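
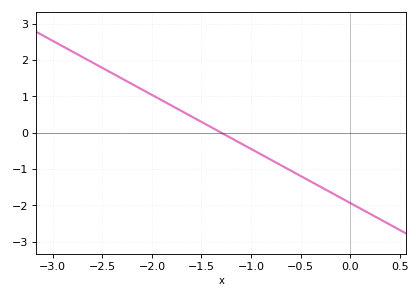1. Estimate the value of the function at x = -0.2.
-1.64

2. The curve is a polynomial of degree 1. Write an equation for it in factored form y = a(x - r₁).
y = -1.49(x + 1.3)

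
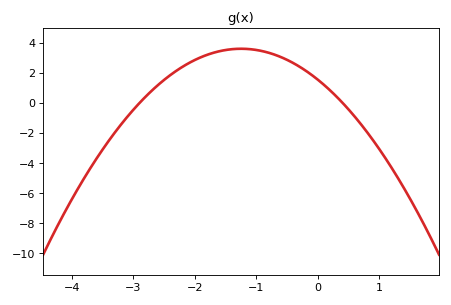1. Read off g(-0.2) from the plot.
2.14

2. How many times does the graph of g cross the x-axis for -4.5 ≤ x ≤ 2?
2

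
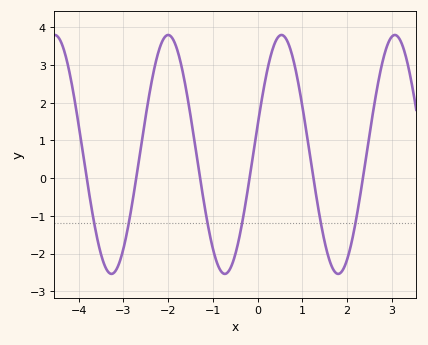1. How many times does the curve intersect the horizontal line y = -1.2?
6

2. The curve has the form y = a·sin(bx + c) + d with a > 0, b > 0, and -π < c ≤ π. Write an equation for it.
y = 3.17sin(2.5x + 0.25) + 0.63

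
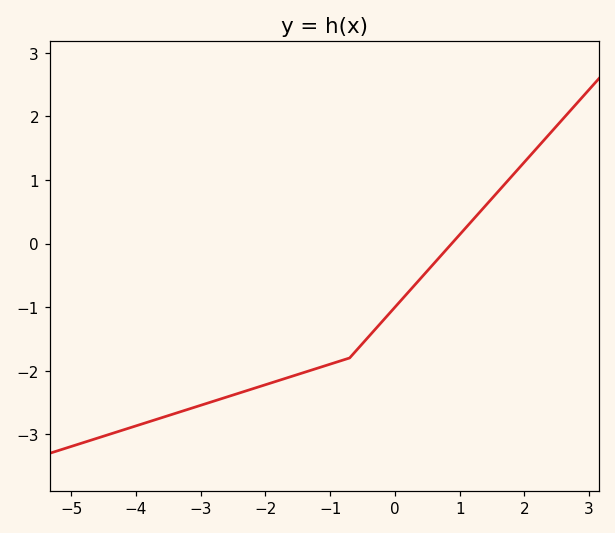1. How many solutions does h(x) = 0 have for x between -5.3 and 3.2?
1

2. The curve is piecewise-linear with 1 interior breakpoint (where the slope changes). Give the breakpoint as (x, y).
(-0.7, -1.8)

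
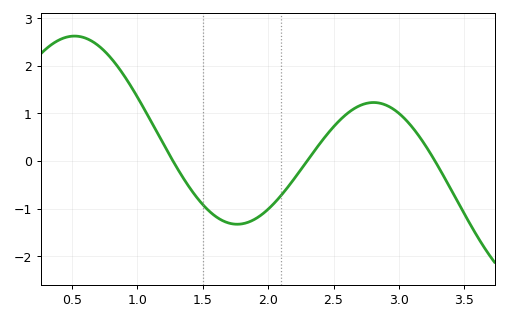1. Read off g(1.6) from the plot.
-1.2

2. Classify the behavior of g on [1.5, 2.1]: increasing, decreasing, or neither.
neither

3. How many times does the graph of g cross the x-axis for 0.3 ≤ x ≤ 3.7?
3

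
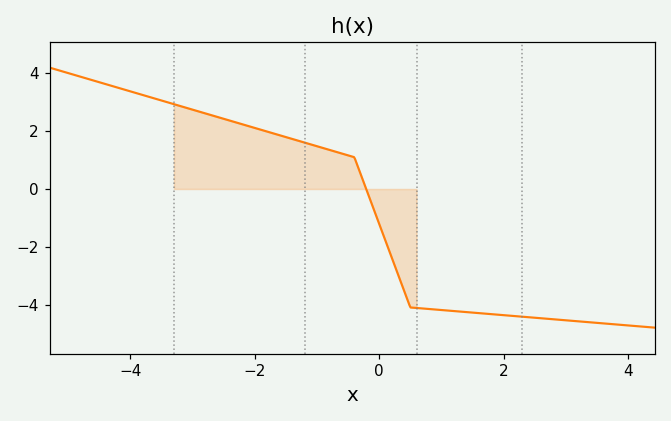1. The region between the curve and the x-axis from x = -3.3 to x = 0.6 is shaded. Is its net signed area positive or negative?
positive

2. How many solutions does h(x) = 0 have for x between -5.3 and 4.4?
1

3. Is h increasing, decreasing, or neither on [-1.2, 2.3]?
decreasing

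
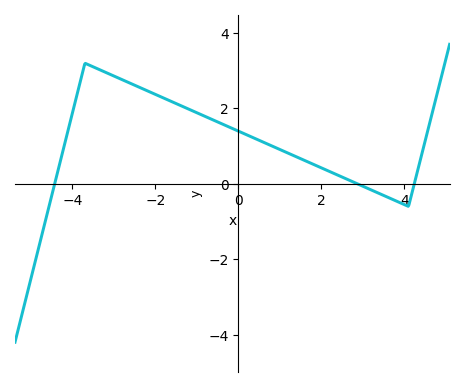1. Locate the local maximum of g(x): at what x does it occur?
-3.7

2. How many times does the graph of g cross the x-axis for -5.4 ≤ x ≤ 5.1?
3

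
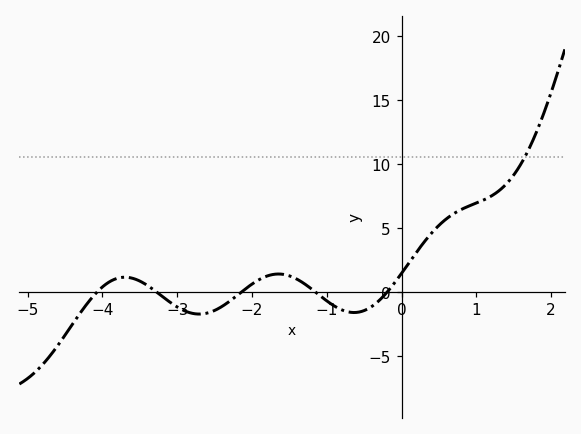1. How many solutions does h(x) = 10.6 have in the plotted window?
1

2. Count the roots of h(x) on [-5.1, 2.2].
5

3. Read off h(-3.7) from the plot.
1.16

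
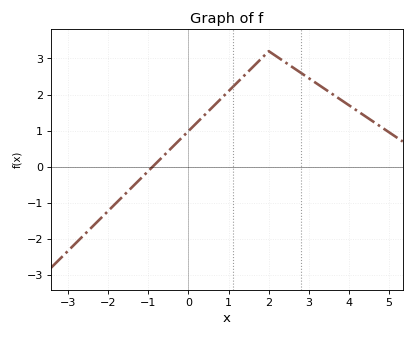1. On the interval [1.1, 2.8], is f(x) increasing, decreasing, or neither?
neither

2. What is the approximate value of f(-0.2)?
0.772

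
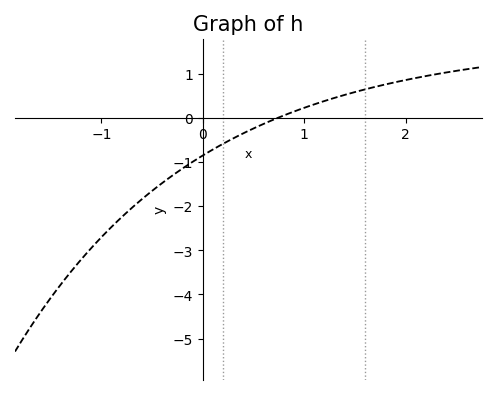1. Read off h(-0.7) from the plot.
-2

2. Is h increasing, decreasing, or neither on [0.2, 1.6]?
increasing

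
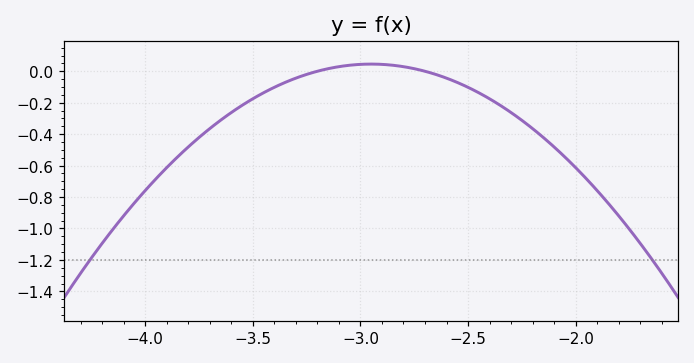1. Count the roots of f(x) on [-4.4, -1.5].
2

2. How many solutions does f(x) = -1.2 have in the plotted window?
2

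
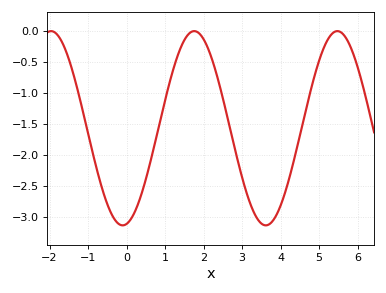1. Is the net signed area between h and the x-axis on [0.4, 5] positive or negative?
negative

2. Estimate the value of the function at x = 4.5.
-1.7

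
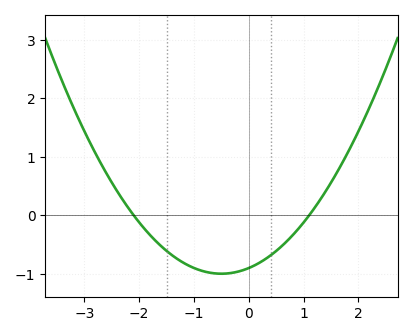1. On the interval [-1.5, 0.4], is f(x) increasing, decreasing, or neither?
neither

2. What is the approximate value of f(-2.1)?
0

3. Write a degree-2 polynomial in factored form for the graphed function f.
y = 0.39(x + 2.1)(x - 1.1)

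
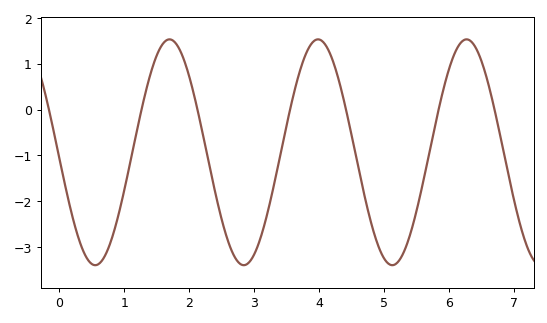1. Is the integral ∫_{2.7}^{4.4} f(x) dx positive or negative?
negative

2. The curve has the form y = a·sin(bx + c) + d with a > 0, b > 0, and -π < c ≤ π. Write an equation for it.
y = 2.46sin(2.8x - 3.1) - 0.93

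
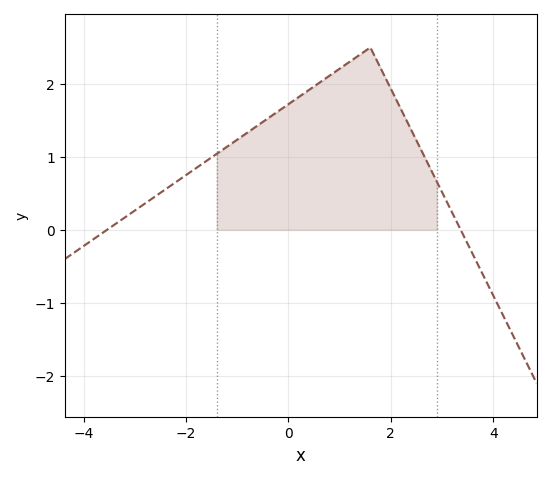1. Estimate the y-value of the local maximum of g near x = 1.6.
2.5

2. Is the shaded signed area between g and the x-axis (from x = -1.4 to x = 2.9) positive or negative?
positive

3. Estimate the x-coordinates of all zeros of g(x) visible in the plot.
-3.54, 3.37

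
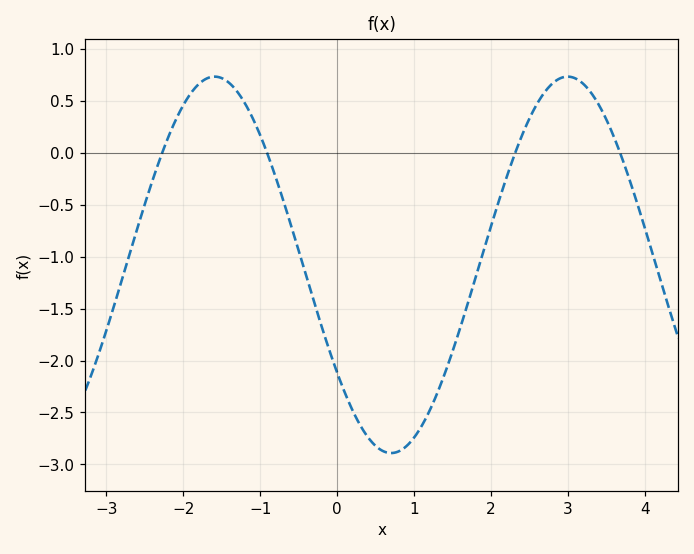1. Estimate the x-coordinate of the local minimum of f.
0.7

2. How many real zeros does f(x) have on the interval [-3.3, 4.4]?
4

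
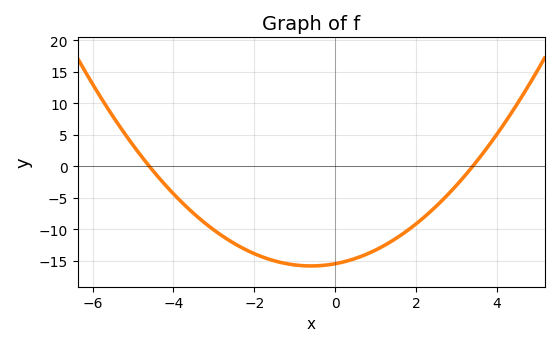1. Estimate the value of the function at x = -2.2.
-13.5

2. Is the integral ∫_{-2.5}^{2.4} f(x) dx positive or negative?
negative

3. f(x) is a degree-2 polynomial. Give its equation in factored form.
y = 0.99(x + 4.6)(x - 3.4)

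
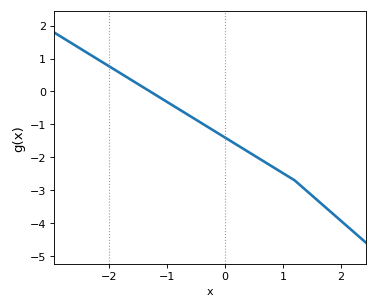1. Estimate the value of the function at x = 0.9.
-2.38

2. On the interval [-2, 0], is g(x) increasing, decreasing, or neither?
decreasing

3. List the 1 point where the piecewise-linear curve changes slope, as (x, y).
(1.2, -2.7)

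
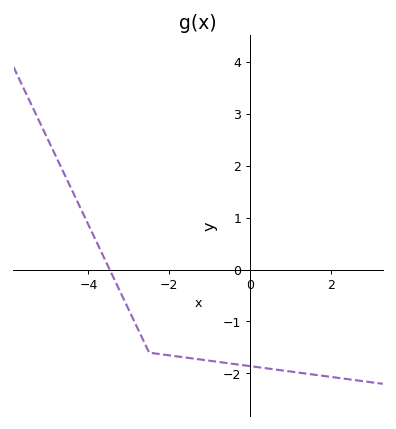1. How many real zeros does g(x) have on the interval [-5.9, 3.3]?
1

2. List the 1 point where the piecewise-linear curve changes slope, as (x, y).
(-2.5, -1.6)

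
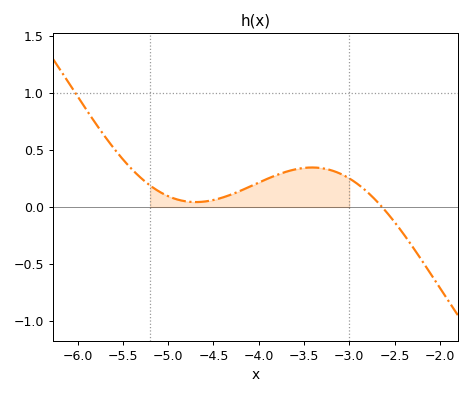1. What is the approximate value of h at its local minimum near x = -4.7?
0.043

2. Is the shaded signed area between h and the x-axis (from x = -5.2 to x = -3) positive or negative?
positive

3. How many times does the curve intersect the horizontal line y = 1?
1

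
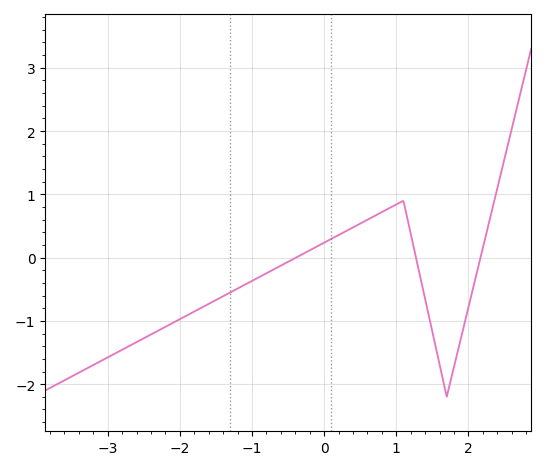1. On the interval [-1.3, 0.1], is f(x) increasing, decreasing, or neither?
increasing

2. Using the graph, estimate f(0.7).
0.658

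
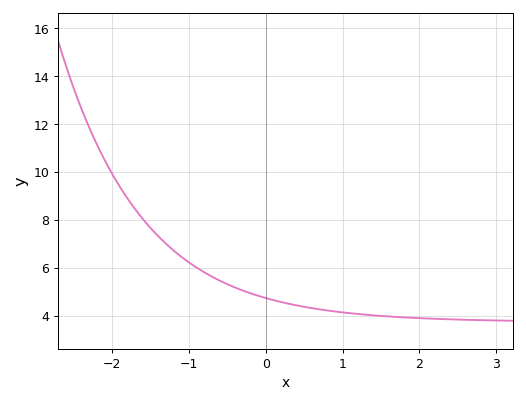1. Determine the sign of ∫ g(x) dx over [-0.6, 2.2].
positive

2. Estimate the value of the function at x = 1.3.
4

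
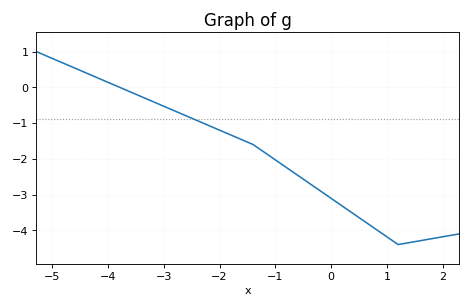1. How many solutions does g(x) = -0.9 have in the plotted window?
1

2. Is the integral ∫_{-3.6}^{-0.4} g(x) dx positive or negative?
negative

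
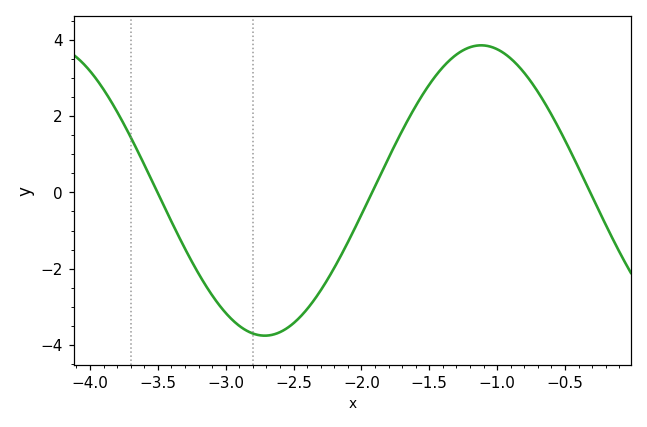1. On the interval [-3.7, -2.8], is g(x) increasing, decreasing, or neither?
decreasing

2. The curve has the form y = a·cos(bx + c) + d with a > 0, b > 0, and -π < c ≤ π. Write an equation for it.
y = 3.81cos(1.97x + 2.2) + 0.05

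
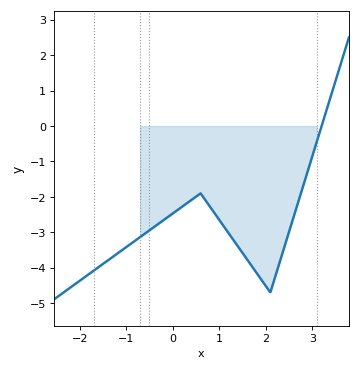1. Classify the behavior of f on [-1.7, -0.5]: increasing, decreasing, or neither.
increasing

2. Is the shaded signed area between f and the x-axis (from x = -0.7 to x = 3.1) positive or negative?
negative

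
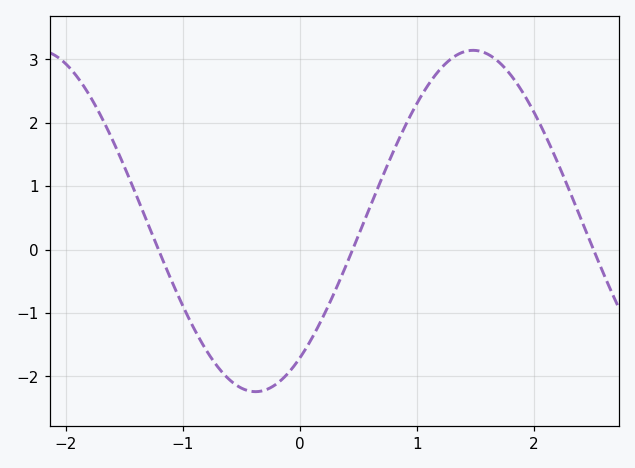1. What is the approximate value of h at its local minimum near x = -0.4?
-2.24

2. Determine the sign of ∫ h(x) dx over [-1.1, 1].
negative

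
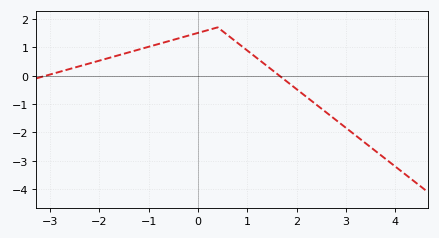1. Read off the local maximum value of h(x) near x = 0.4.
1.7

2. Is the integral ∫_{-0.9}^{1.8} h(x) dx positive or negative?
positive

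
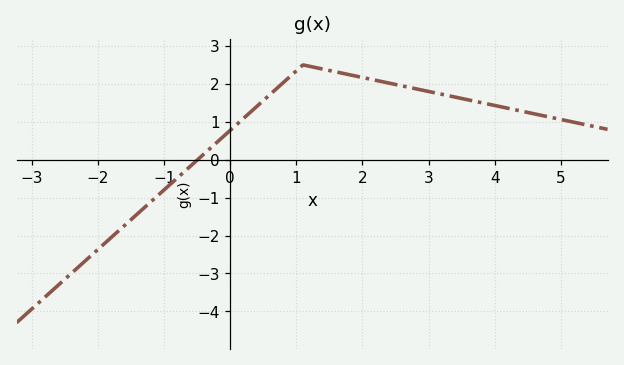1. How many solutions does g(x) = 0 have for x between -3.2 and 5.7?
1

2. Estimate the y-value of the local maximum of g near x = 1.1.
2.5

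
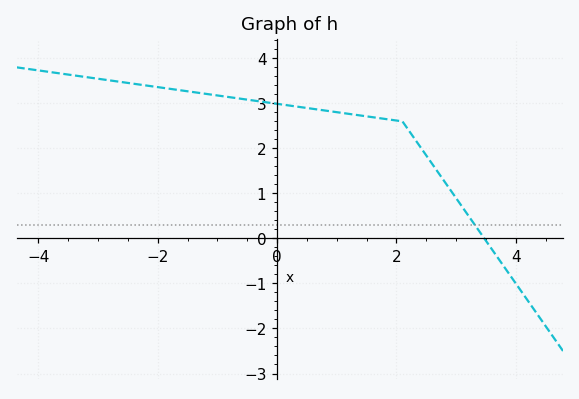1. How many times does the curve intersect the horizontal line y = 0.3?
1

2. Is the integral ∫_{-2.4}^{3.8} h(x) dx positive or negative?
positive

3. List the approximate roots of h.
3.4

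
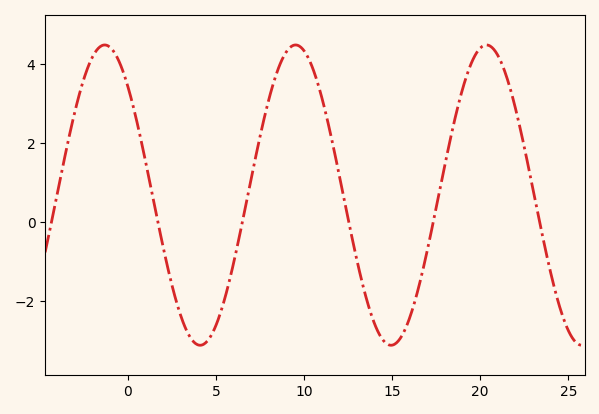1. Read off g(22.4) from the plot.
2.12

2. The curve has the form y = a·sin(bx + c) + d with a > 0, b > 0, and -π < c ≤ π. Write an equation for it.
y = 3.8sin(0.58x + 2.33) + 0.69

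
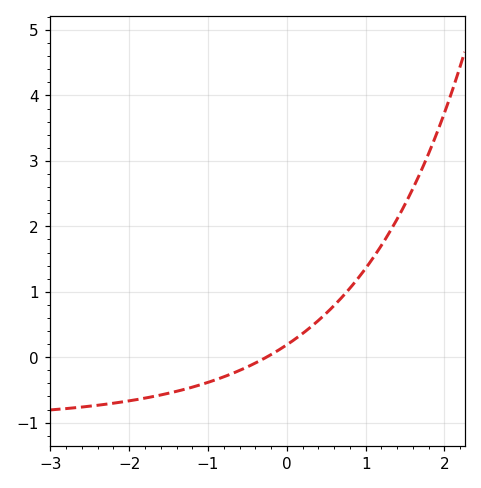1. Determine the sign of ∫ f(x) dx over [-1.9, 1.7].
positive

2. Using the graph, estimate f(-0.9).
-0.344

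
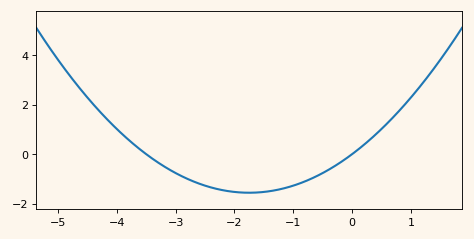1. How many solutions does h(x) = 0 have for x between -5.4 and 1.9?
2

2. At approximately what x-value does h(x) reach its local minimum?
-1.75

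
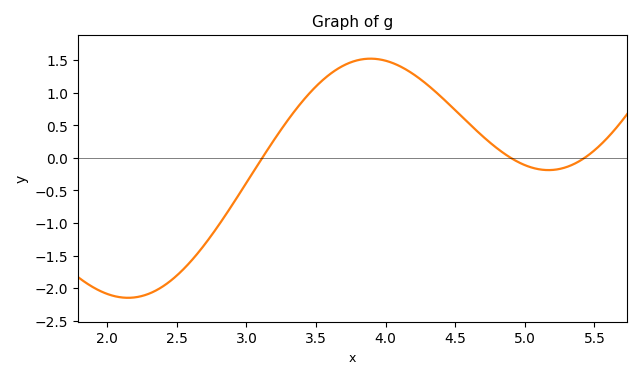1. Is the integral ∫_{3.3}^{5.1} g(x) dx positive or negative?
positive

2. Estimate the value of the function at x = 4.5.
0.75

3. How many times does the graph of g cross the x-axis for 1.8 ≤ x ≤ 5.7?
3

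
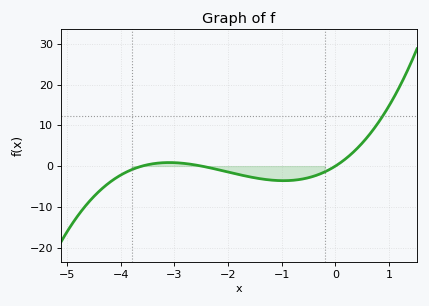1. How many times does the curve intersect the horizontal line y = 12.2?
1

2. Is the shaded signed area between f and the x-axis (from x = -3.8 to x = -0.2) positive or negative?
negative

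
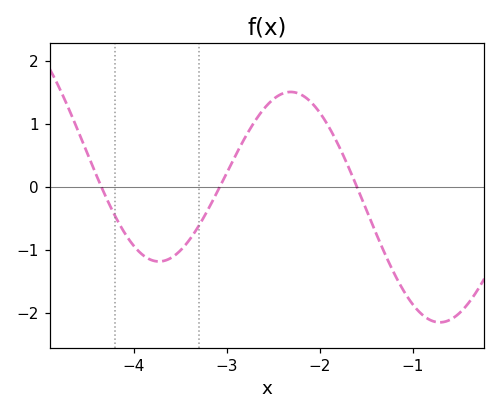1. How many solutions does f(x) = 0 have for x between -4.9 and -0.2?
3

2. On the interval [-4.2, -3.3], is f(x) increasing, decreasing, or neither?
neither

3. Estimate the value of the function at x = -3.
0.228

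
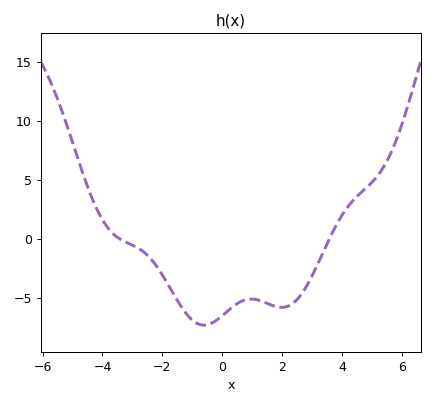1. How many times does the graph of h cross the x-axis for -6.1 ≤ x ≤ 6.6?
2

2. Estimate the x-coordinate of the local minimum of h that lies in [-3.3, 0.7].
-0.6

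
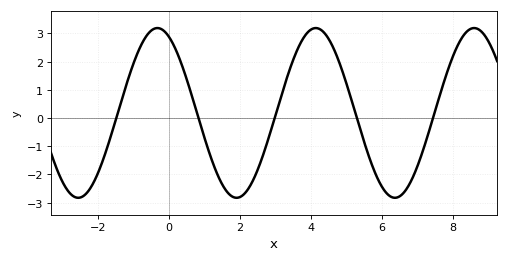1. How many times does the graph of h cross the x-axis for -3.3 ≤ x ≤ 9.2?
5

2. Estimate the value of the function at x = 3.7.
2.64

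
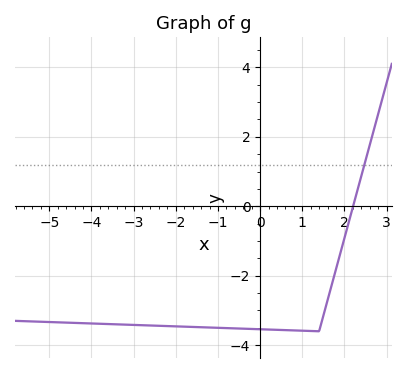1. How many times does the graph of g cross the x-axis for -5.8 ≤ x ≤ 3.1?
1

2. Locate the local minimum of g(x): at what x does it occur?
1.4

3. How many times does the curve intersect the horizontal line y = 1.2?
1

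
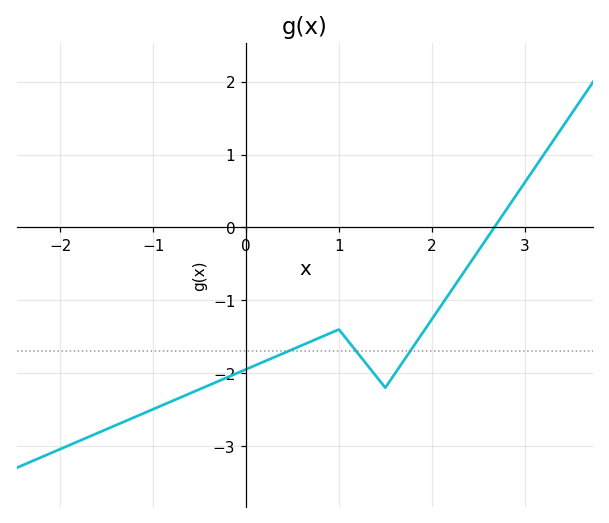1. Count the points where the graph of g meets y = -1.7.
3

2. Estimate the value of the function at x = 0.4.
-1.7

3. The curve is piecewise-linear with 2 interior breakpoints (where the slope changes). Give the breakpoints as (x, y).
(1, -1.4); (1.5, -2.2)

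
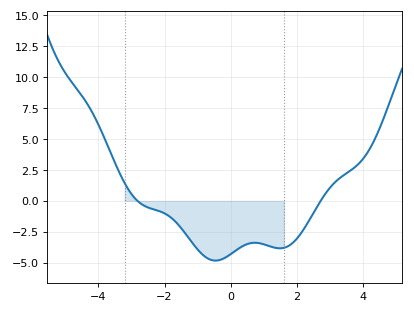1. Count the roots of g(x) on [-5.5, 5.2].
2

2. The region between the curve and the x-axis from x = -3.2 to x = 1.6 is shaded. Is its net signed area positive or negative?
negative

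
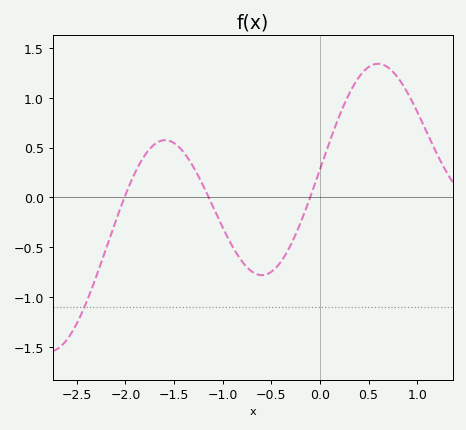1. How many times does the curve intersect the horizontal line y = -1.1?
1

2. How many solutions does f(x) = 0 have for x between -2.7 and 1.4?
3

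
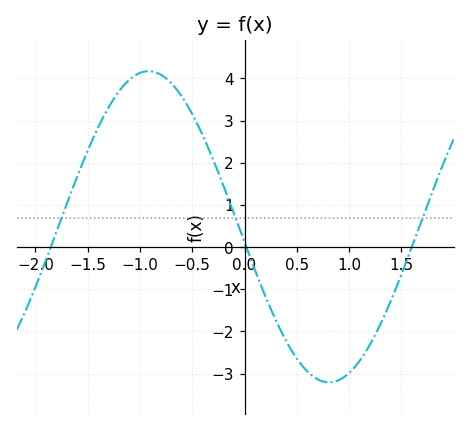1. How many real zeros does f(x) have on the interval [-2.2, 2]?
3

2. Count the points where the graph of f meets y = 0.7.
3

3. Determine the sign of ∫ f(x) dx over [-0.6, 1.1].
negative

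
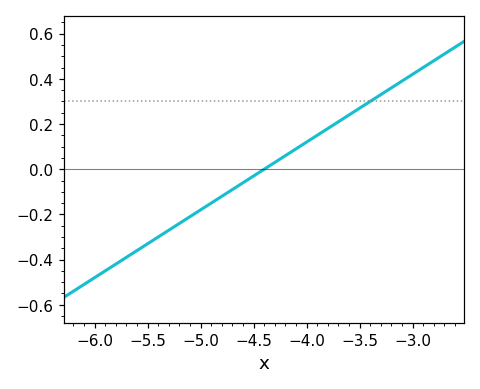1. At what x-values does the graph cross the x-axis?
-4.4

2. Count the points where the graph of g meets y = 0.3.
1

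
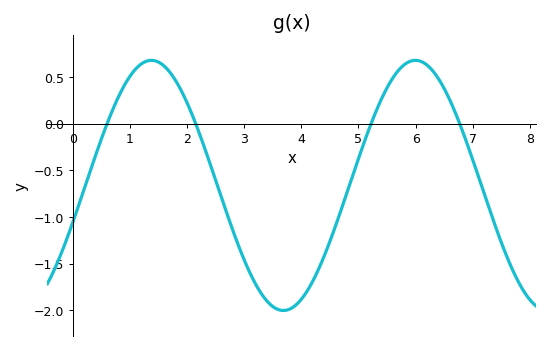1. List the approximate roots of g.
0.6, 2.15, 5.22, 6.77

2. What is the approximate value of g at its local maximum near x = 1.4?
0.68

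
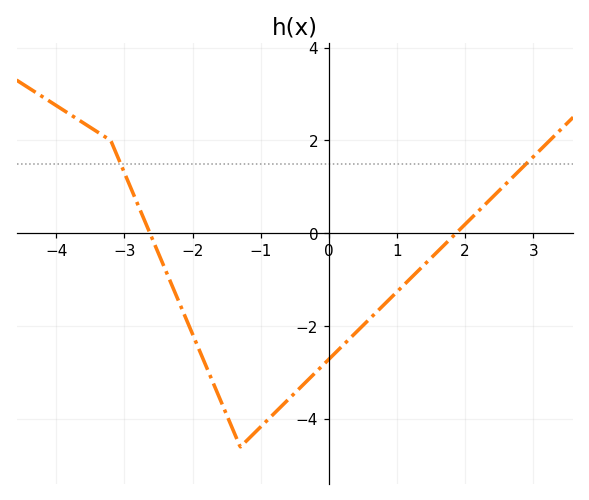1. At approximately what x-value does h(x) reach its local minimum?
-1.2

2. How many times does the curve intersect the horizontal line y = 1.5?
2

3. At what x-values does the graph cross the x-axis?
-2.6, 1.8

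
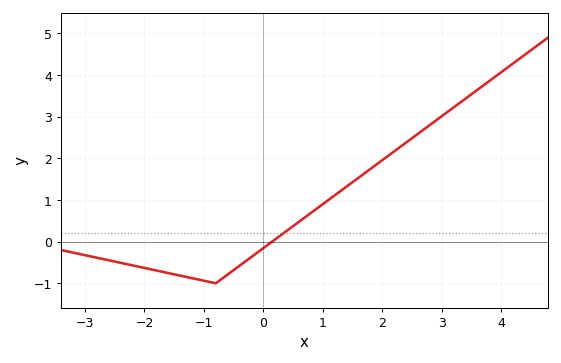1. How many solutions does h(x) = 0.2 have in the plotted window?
1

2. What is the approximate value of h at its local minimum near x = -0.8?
-0.999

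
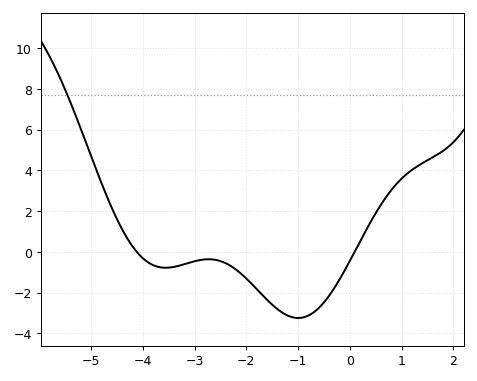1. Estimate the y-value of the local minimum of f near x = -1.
-3.2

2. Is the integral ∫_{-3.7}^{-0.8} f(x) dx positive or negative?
negative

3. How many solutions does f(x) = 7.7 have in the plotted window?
1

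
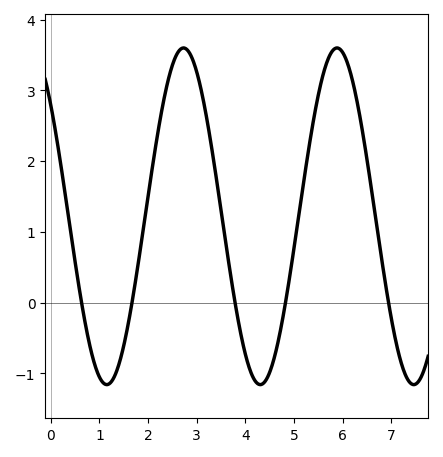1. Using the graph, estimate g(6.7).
1.11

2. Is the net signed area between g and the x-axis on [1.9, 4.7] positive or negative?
positive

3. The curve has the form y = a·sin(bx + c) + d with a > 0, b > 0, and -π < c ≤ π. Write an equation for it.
y = 2.38sin(1.99x + 2.42) + 1.22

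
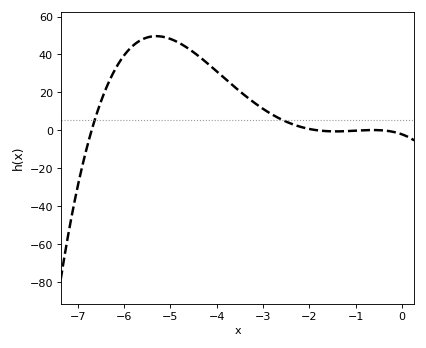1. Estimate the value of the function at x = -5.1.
48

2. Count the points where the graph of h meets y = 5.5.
2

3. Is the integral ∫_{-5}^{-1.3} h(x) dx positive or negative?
positive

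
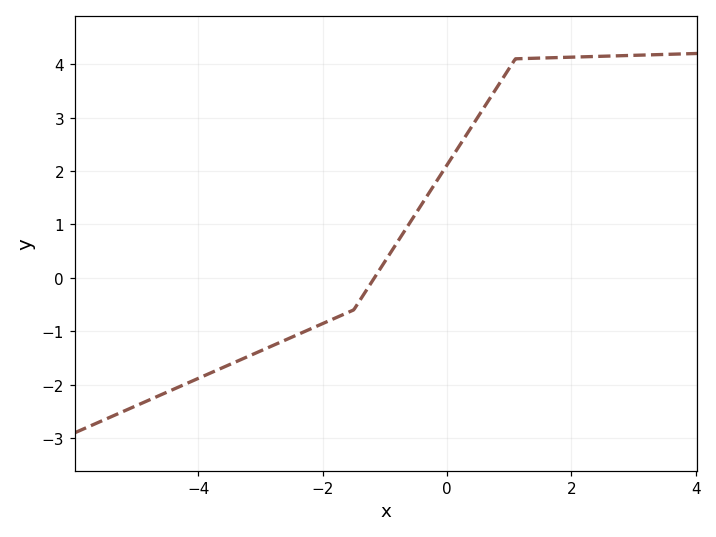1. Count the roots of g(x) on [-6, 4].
1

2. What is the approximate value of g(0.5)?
3.02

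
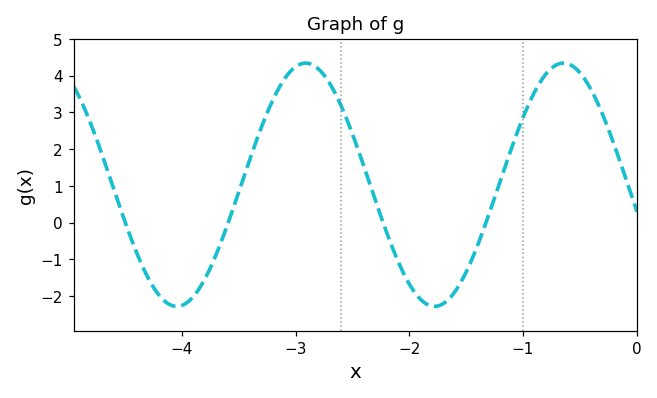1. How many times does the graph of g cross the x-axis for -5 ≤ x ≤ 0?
4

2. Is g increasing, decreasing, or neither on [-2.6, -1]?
neither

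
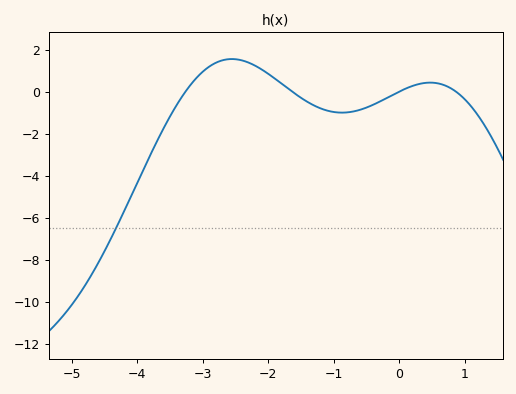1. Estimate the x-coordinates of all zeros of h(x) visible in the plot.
-3.26, -1.63, 0, 0.87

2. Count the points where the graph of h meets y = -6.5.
1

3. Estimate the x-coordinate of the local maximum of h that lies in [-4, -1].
-2.56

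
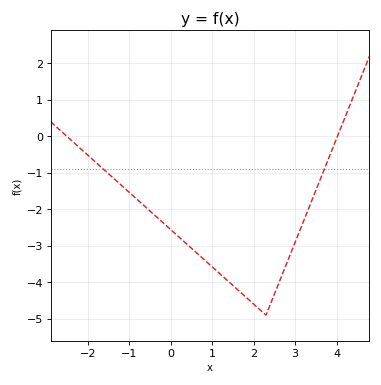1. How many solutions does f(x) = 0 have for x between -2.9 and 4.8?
2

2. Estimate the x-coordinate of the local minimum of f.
2.4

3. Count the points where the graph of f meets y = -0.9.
2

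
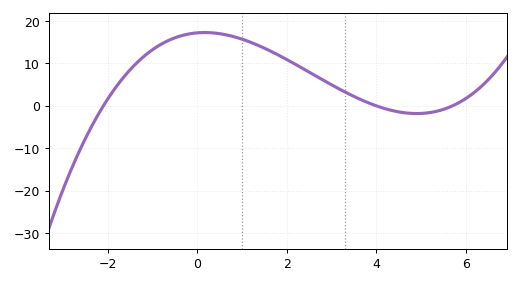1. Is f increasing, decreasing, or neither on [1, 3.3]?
decreasing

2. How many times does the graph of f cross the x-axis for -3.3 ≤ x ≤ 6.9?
3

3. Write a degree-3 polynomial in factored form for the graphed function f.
y = 0.36(x + 2.1)(x - 4)(x - 5.7)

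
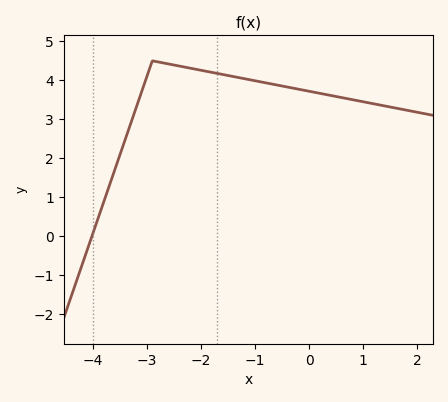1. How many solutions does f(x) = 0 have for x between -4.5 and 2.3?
1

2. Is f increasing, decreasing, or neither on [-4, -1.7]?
neither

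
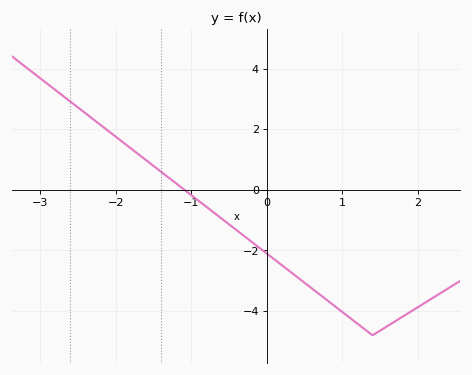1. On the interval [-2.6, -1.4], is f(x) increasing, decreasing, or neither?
decreasing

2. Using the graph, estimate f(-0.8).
-0.56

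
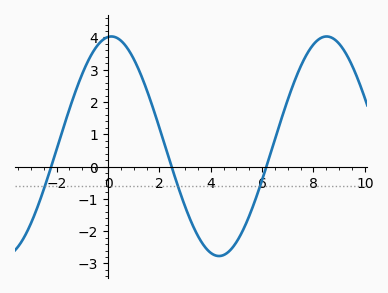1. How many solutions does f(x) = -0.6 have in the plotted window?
3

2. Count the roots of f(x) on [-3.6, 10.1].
3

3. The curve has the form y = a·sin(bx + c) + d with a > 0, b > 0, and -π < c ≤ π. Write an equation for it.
y = 3.4sin(0.75x + 1.47) + 0.63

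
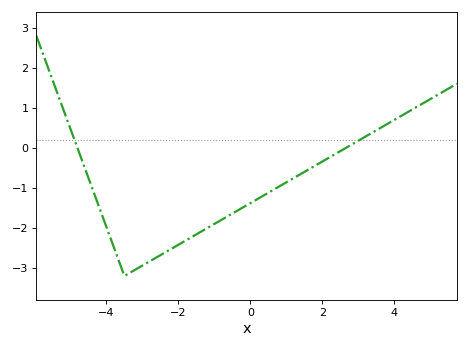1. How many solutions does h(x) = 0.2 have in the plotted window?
2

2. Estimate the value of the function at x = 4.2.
0.8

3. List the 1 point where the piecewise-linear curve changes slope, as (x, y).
(-3.5, -3.2)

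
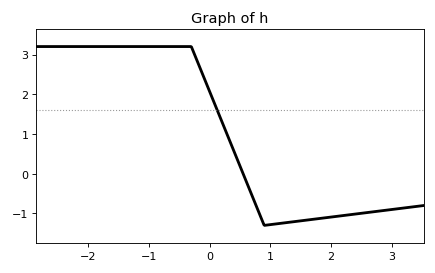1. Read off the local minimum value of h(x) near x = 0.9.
-1.3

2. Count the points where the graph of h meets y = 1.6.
1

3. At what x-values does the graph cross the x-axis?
0.6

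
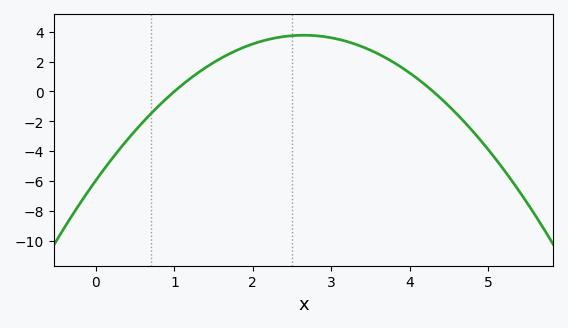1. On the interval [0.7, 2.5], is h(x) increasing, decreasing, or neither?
increasing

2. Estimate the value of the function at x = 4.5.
-1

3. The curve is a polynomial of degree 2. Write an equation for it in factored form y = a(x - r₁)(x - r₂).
y = -1.38(x - 1)(x - 4.3)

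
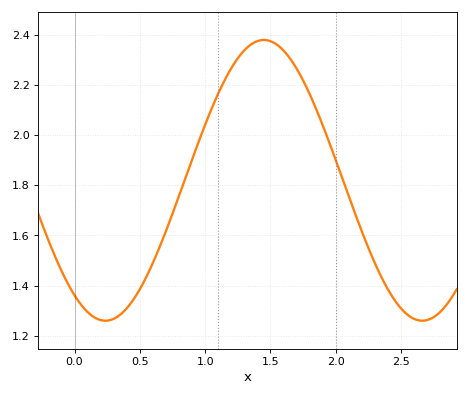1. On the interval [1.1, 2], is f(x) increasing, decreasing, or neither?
neither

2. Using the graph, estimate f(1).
2.04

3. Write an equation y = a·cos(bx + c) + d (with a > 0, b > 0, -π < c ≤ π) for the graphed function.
y = 0.56cos(2.6x + 2.5) + 1.82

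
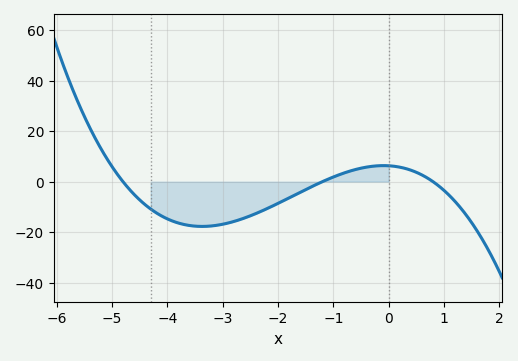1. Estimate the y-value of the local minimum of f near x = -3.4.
-18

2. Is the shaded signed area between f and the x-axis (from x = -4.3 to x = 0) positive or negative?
negative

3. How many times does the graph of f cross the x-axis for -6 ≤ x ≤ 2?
3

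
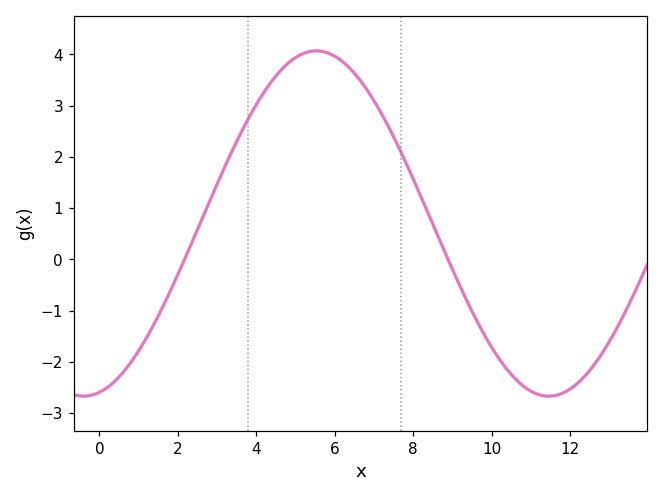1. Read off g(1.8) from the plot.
-0.6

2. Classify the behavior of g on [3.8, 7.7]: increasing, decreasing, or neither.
neither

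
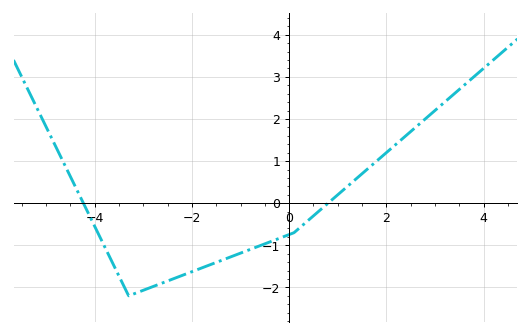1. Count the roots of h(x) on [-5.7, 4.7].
2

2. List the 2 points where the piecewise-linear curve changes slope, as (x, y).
(-3.3, -2.2); (0.1, -0.7)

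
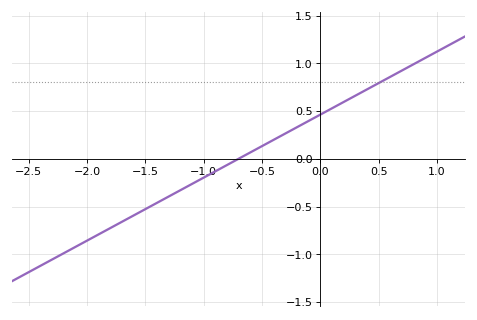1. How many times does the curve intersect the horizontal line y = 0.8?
1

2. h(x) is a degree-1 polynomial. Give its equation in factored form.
y = 0.66(x + 0.7)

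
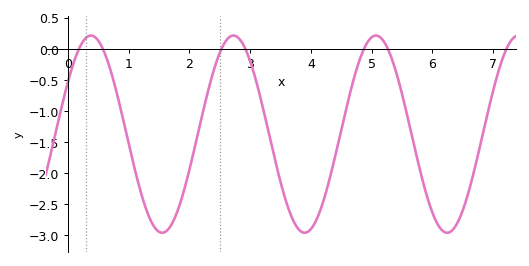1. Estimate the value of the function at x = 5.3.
-0.05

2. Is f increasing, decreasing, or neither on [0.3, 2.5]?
neither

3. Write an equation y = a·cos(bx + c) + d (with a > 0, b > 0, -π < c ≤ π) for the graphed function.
y = 1.59cos(2.7x - 1) - 1.37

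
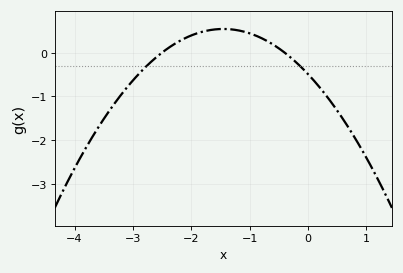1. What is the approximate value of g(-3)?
-0.637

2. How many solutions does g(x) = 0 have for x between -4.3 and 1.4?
2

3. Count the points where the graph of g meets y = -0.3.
2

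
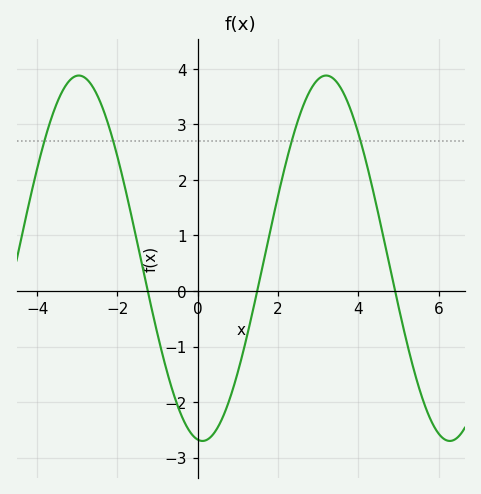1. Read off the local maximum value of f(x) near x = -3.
3.88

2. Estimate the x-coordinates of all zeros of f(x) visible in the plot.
-1.24, 1.48, 4.92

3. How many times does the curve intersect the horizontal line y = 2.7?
4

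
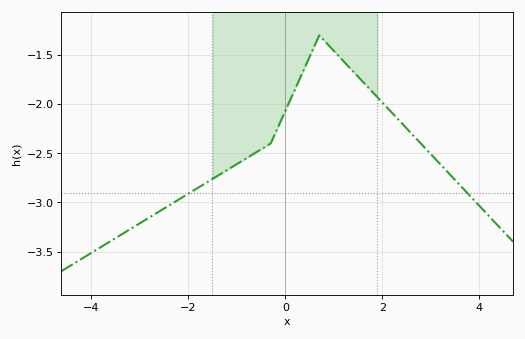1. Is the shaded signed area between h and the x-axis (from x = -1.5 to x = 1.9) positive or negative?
negative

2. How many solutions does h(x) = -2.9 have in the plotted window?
2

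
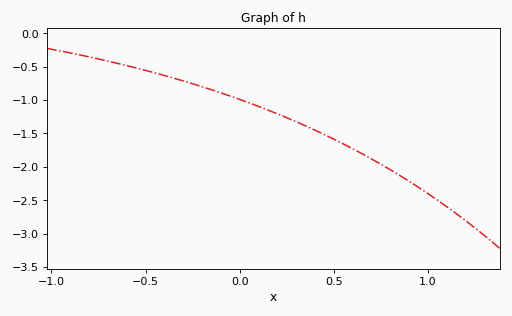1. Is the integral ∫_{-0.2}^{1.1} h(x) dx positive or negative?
negative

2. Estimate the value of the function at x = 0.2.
-1.2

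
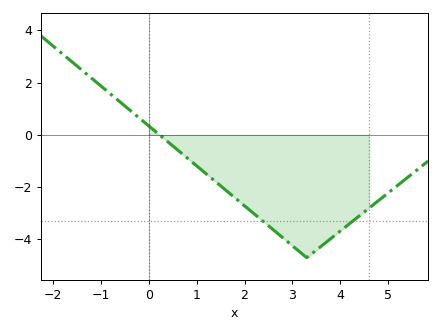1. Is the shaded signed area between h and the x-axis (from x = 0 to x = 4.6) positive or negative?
negative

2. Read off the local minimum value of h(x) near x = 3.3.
-4.6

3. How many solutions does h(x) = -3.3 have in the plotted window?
2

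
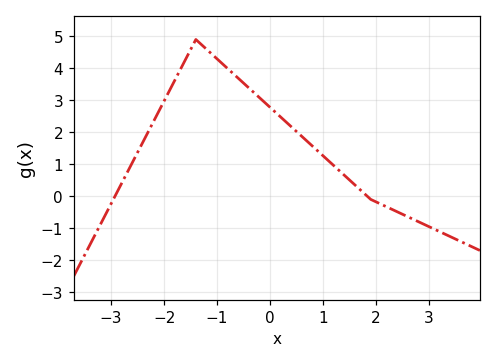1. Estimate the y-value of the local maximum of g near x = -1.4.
4.9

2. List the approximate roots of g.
-2.93, 1.83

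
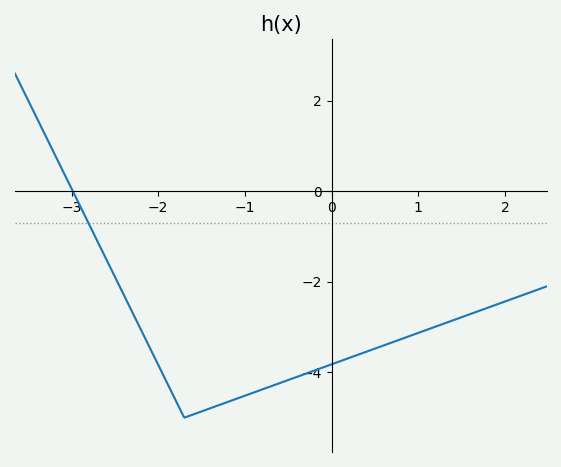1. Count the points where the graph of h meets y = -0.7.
1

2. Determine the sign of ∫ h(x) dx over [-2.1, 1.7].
negative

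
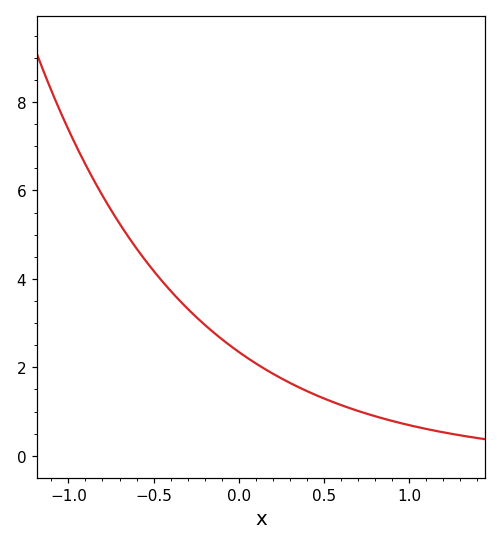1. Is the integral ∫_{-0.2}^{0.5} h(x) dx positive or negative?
positive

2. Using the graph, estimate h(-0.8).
5.8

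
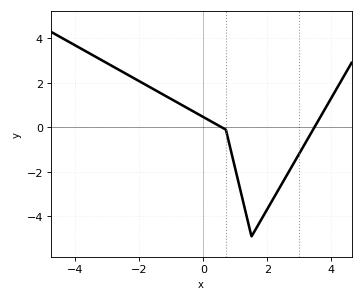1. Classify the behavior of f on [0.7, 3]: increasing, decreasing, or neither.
neither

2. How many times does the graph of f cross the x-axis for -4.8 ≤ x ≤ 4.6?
2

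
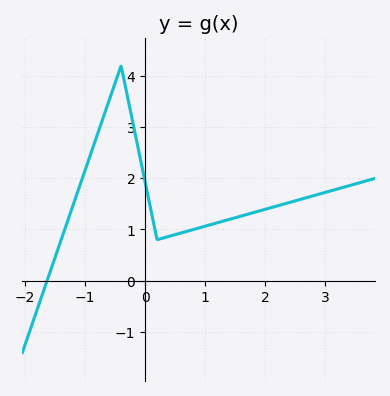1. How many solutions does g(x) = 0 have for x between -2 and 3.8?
1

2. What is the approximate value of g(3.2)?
1.79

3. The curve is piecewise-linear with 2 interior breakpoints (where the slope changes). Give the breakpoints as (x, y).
(-0.4, 4.2); (0.2, 0.8)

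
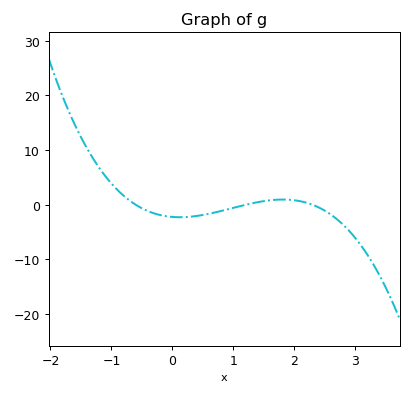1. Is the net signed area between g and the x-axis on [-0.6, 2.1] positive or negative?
negative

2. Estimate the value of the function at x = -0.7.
1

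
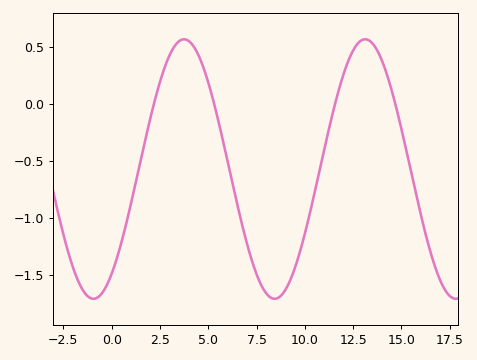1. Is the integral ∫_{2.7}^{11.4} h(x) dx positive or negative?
negative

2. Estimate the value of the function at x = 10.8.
-0.55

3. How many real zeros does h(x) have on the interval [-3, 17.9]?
4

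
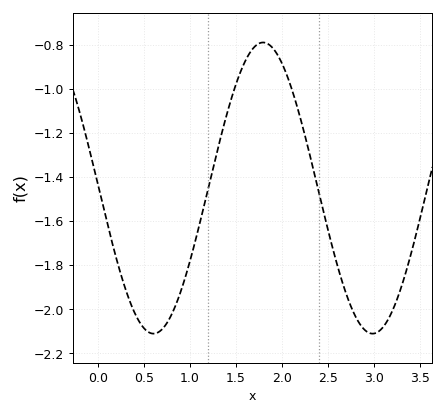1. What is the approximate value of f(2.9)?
-2.1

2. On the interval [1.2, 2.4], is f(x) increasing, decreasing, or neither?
neither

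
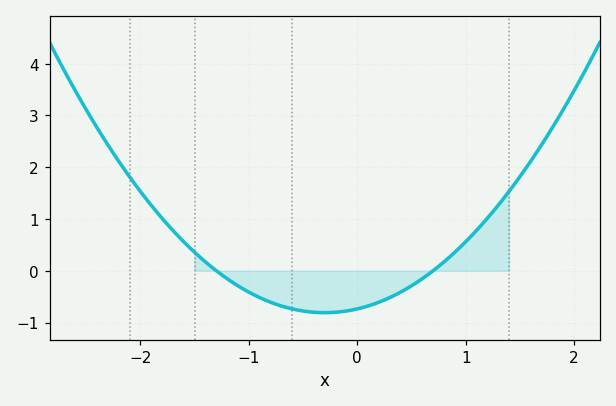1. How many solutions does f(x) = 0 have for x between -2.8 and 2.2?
2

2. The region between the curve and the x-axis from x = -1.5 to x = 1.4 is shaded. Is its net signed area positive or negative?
negative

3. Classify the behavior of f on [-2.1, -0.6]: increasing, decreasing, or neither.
decreasing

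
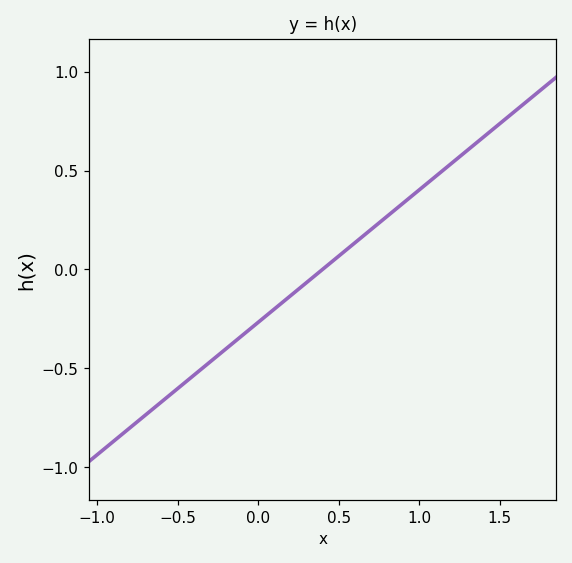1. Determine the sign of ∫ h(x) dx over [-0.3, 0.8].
negative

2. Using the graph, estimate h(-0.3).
-0.45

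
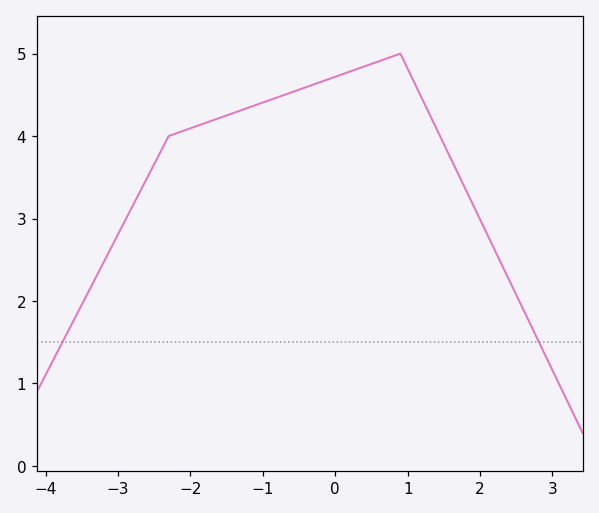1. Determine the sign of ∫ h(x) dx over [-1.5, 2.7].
positive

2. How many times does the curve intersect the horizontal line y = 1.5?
2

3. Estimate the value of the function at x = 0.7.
4.94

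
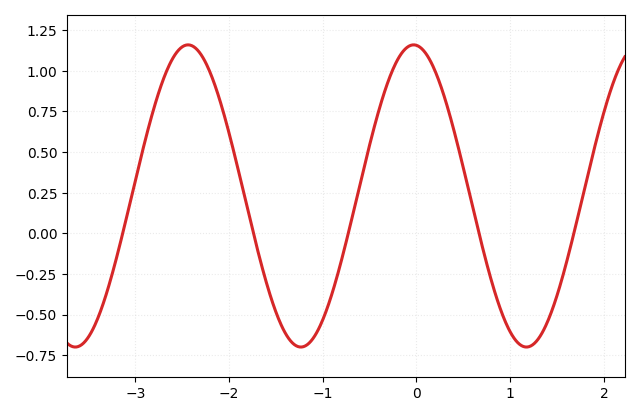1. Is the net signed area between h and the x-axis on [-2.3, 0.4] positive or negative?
positive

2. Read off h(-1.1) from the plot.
-0.644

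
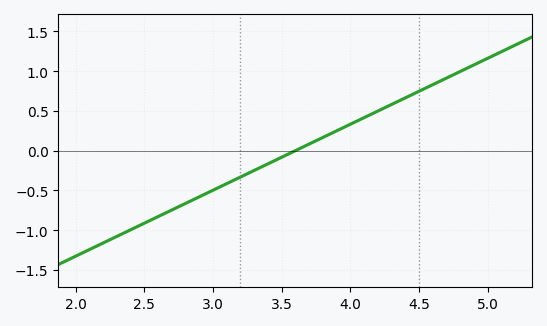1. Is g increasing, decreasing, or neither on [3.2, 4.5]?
increasing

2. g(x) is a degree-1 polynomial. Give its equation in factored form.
y = 0.83(x - 3.6)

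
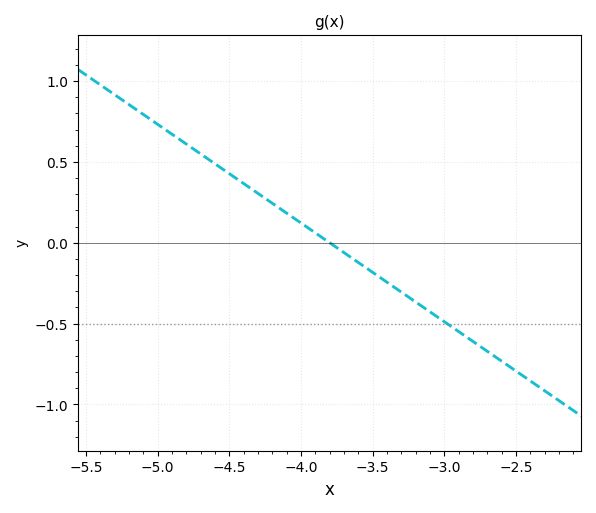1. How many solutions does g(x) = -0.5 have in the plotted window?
1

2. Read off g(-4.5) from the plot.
0.45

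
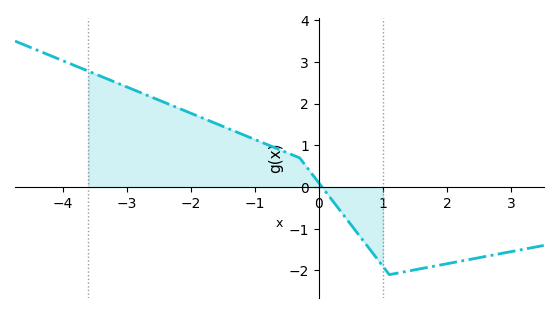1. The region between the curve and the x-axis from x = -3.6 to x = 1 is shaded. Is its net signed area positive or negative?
positive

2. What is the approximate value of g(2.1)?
-1.8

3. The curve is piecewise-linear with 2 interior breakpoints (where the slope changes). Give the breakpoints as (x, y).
(-0.3, 0.7); (1.1, -2.1)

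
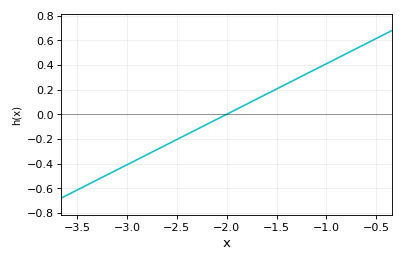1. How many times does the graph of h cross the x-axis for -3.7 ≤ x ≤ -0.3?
1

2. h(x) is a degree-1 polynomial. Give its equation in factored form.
y = 0.41(x + 2)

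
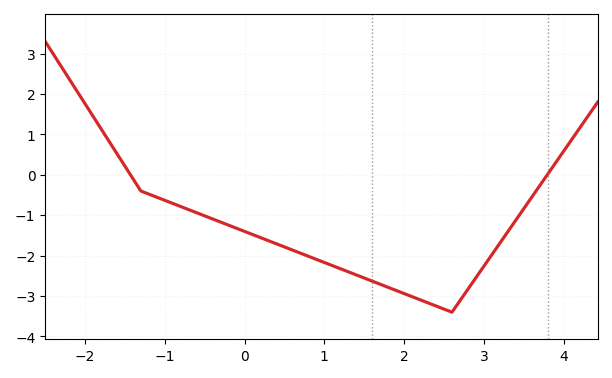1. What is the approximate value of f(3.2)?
-1.69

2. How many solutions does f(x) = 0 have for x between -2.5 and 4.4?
2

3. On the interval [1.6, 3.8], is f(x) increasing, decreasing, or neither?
neither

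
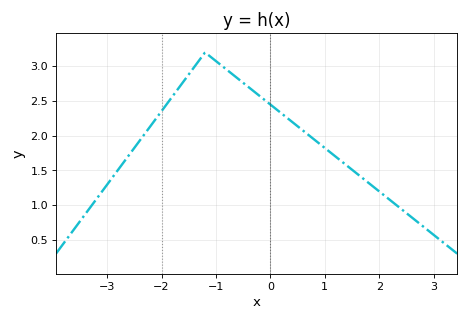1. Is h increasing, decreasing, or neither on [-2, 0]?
neither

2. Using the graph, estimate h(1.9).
1.26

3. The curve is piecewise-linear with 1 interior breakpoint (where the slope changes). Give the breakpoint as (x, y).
(-1.2, 3.2)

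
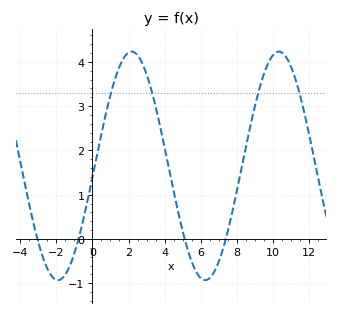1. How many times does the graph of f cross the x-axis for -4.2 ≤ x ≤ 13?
4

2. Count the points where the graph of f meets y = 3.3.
4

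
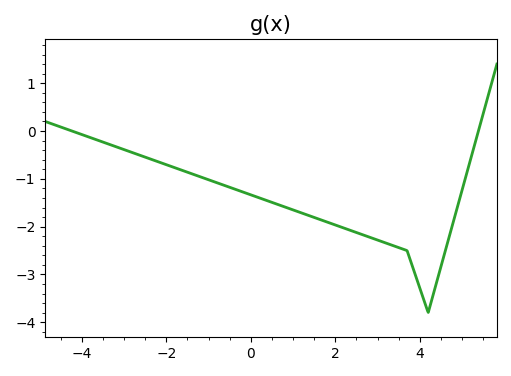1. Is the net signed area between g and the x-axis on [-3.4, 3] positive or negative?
negative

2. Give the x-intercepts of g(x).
-4.23, 5.39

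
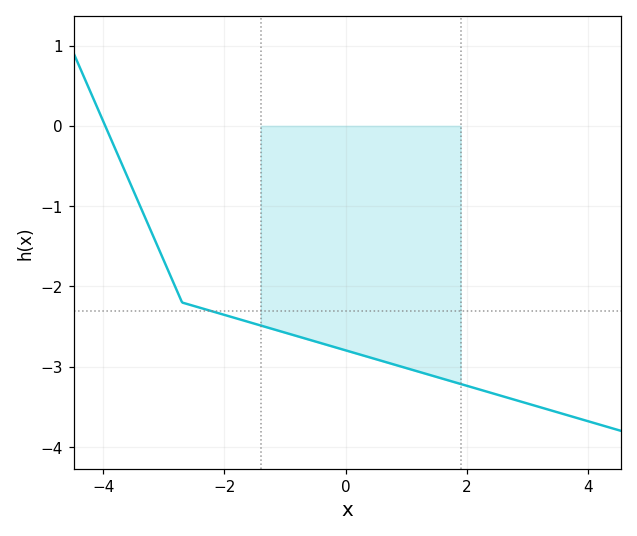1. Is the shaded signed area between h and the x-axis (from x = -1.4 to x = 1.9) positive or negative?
negative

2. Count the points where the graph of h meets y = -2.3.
1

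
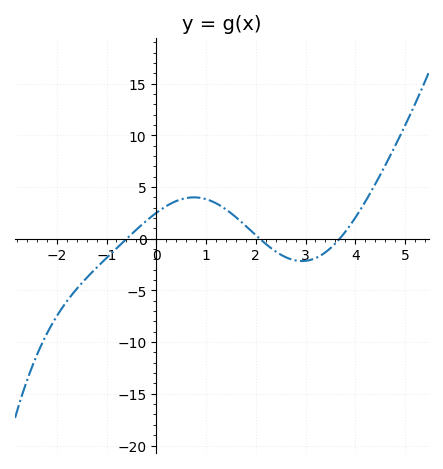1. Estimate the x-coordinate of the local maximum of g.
0.759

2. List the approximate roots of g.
-0.596, 2.08, 3.69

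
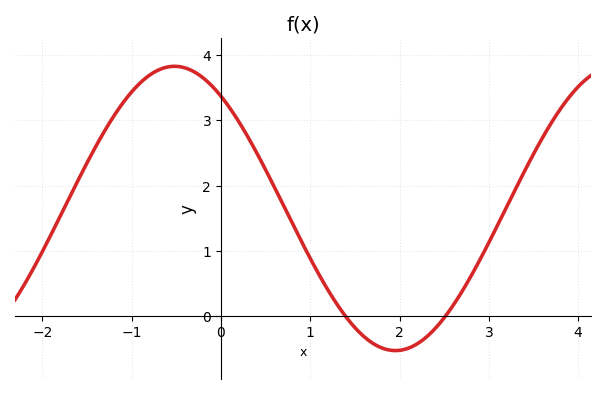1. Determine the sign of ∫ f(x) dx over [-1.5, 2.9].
positive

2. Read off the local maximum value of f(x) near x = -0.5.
3.8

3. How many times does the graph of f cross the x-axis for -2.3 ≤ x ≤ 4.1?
2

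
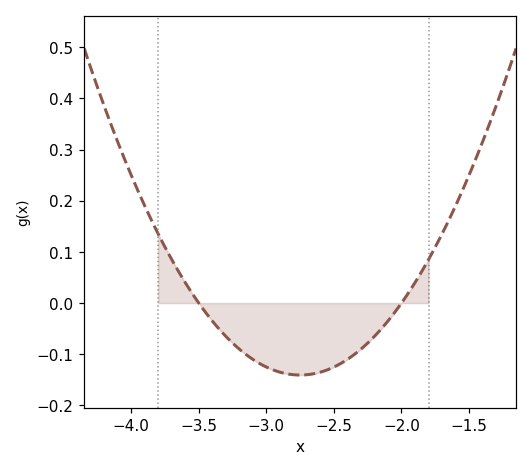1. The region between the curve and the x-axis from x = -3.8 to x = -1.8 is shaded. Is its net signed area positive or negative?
negative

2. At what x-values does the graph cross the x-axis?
-3.5, -2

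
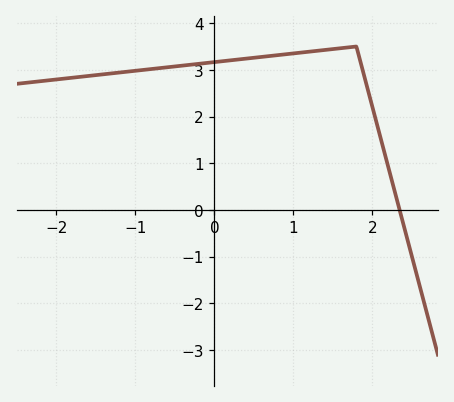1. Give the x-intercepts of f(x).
2.3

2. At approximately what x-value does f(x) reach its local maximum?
1.8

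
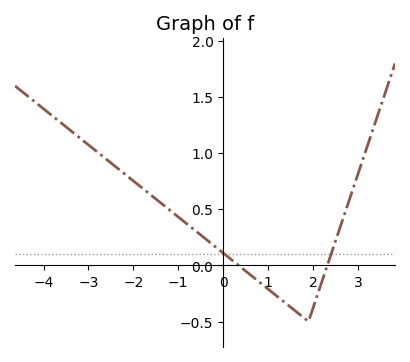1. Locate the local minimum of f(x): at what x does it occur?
1.9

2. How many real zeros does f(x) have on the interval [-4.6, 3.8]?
2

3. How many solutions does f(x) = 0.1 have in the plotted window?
2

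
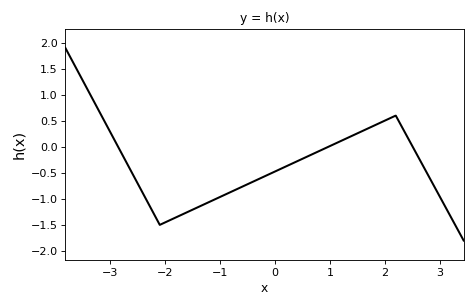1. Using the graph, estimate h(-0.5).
-0.719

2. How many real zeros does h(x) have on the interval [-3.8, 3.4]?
3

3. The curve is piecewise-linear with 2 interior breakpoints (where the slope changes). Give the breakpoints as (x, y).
(-2.1, -1.5); (2.2, 0.6)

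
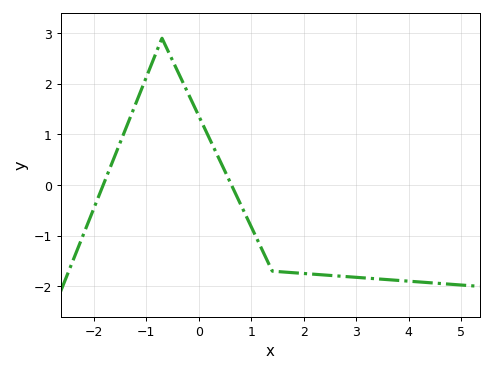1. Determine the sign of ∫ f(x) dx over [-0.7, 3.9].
negative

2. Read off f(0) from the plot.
1.4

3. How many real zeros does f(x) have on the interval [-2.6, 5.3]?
2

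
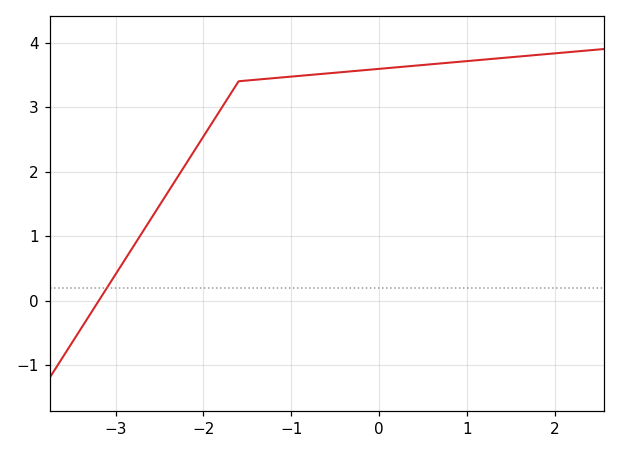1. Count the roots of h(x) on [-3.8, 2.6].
1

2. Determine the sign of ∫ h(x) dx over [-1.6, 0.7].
positive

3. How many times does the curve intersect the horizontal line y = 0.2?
1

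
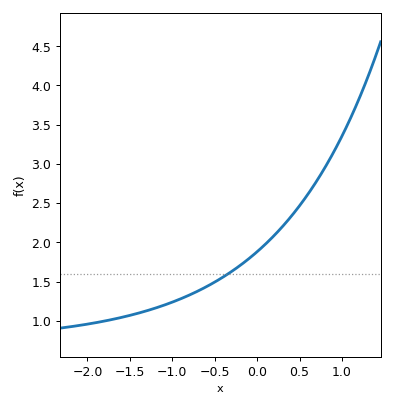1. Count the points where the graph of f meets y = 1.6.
1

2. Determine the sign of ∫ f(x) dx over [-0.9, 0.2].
positive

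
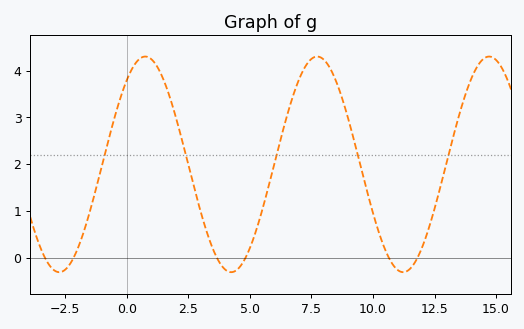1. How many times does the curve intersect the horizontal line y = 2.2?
5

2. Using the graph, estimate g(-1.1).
1.8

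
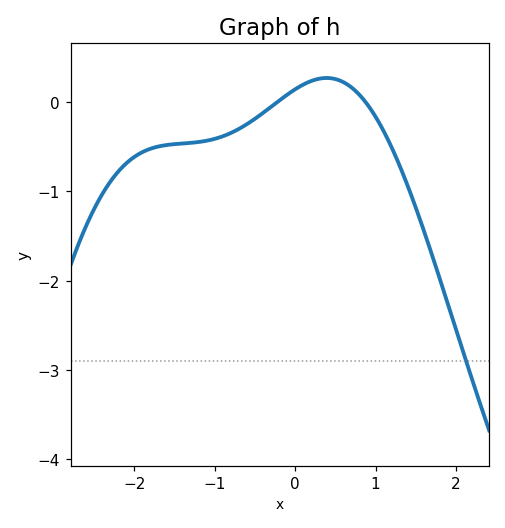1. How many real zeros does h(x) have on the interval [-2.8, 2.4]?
2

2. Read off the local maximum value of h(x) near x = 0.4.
0.269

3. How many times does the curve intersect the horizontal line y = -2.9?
1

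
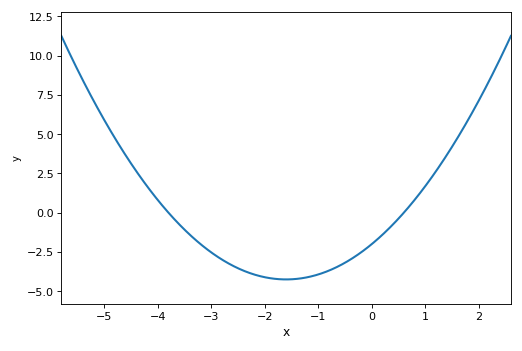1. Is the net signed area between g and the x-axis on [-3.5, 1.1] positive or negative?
negative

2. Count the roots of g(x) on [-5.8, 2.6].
2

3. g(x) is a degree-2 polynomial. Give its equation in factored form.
y = 0.88(x + 3.8)(x - 0.6)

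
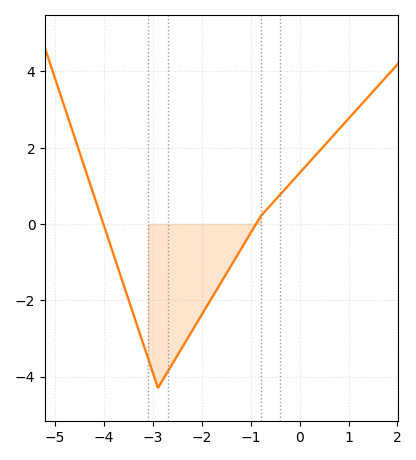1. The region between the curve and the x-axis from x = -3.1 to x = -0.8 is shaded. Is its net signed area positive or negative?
negative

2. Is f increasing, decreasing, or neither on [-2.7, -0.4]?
increasing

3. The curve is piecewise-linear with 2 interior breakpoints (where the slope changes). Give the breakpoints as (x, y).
(-2.9, -4.3); (-0.8, 0.2)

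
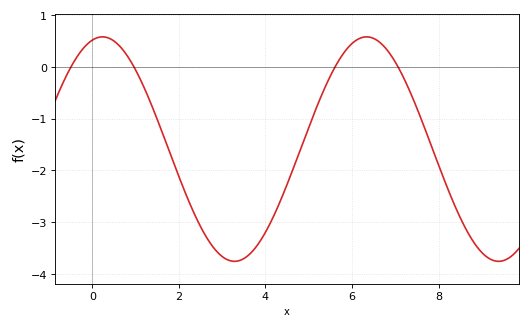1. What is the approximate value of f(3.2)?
-3.8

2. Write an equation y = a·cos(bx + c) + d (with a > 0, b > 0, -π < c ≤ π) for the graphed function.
y = 2.17cos(1x - 0.24) - 1.59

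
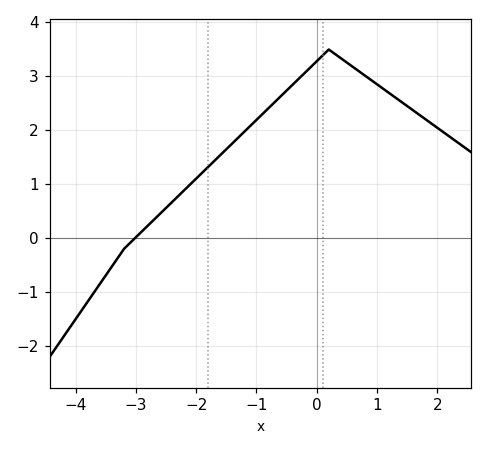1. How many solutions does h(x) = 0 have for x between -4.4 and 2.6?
1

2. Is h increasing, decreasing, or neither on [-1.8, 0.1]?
increasing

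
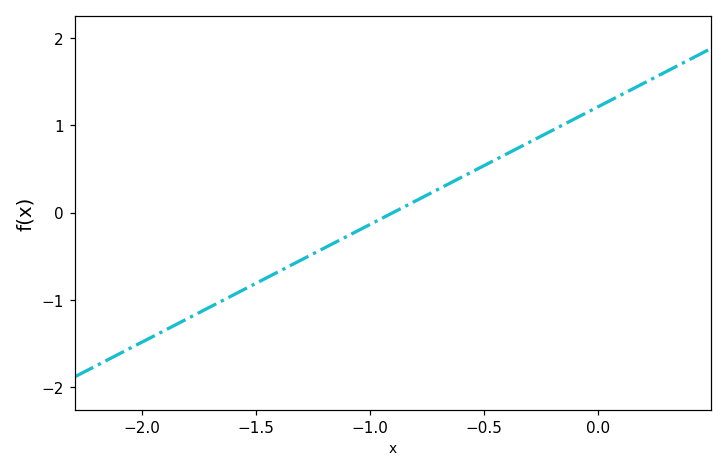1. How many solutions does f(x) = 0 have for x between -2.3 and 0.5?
1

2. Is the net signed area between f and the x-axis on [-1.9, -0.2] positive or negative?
negative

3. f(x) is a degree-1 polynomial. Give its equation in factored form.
y = 1.35(x + 0.9)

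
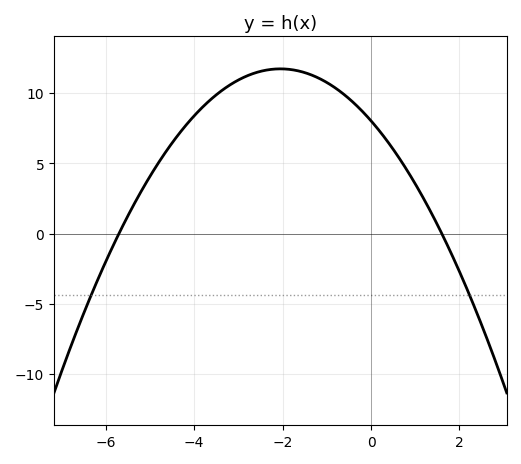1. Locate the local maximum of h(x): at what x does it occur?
-2.05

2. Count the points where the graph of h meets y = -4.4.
2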